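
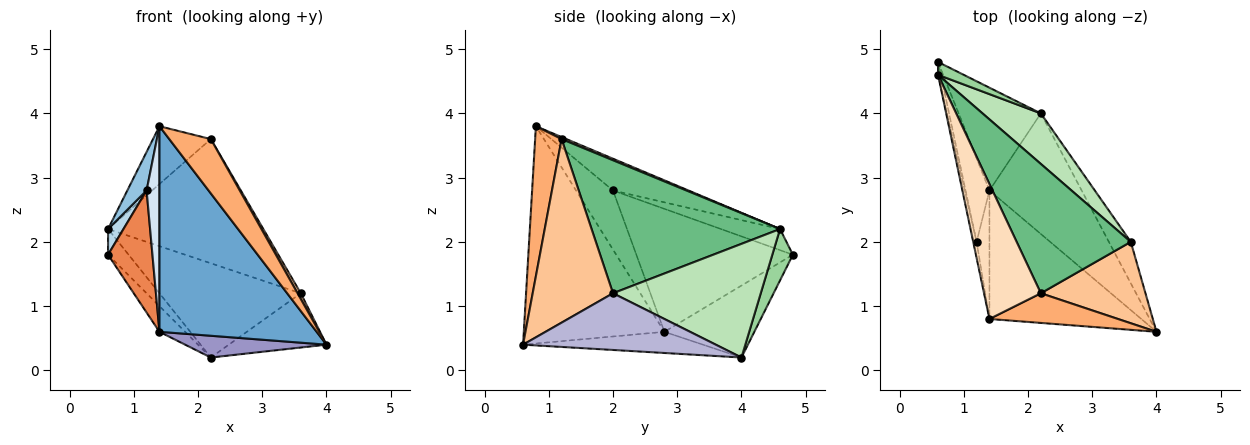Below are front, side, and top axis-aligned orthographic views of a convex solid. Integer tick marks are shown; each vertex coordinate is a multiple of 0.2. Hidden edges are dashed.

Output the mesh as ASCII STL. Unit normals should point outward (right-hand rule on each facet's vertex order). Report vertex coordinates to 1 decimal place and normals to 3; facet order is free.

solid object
 facet normal -0.604 -0.676 -0.422
  outer loop
   vertex 1.4 2.8 0.6
   vertex 4.0 0.6 0.4
   vertex 1.4 0.8 3.8
  endloop
 endfacet
 facet normal -0.964 -0.246 -0.103
  outer loop
   vertex 1.2 2.0 2.8
   vertex 1.4 0.8 3.8
   vertex 0.6 4.6 2.2
  endloop
 endfacet
 facet normal -0.960 -0.250 -0.125
  outer loop
   vertex 1.2 2.0 2.8
   vertex 0.6 4.6 2.2
   vertex 0.6 4.8 1.8
  endloop
 endfacet
 facet normal -0.925 -0.322 -0.201
  outer loop
   vertex 1.2 2.0 2.8
   vertex 1.4 2.8 0.6
   vertex 1.4 0.8 3.8
  endloop
 endfacet
 facet normal -0.946 -0.268 -0.183
  outer loop
   vertex 1.2 2.0 2.8
   vertex 0.6 4.8 1.8
   vertex 1.4 2.8 0.6
  endloop
 endfacet
 facet normal 0.488 -0.766 0.418
  outer loop
   vertex 2.2 1.2 3.6
   vertex 1.4 0.8 3.8
   vertex 4.0 0.6 0.4
  endloop
 endfacet
 facet normal 0.868 -0.035 0.495
  outer loop
   vertex 2.2 1.2 3.6
   vertex 4.0 0.6 0.4
   vertex 3.6 2.0 1.2
  endloop
 endfacet
 facet normal 0.033 0.394 0.919
  outer loop
   vertex 2.2 1.2 3.6
   vertex 0.6 4.6 2.2
   vertex 1.4 0.8 3.8
  endloop
 endfacet
 facet normal 0.644 0.530 0.552
  outer loop
   vertex 2.2 1.2 3.6
   vertex 3.6 2.0 1.2
   vertex 0.6 4.6 2.2
  endloop
 endfacet
 facet normal 0.667 0.667 0.333
  outer loop
   vertex 2.2 4.0 0.2
   vertex 0.6 4.8 1.8
   vertex 0.6 4.6 2.2
  endloop
 endfacet
 facet normal 0.678 0.648 0.348
  outer loop
   vertex 2.2 4.0 0.2
   vertex 0.6 4.6 2.2
   vertex 3.6 2.0 1.2
  endloop
 endfacet
 facet normal -0.647 0.185 -0.740
  outer loop
   vertex 2.2 4.0 0.2
   vertex 1.4 2.8 0.6
   vertex 0.6 4.8 1.8
  endloop
 endfacet
 facet normal -0.220 -0.173 -0.960
  outer loop
   vertex 2.2 4.0 0.2
   vertex 4.0 0.6 0.4
   vertex 1.4 2.8 0.6
  endloop
 endfacet
 facet normal 0.843 0.427 -0.326
  outer loop
   vertex 2.2 4.0 0.2
   vertex 3.6 2.0 1.2
   vertex 4.0 0.6 0.4
  endloop
 endfacet
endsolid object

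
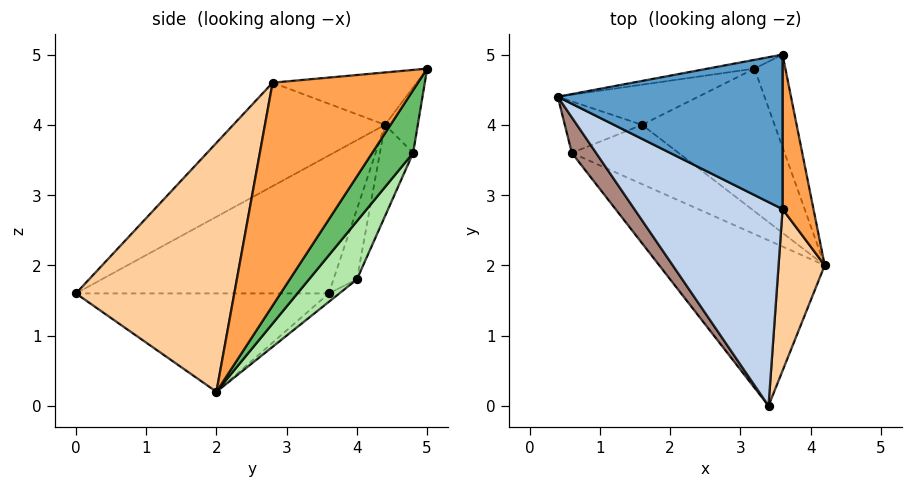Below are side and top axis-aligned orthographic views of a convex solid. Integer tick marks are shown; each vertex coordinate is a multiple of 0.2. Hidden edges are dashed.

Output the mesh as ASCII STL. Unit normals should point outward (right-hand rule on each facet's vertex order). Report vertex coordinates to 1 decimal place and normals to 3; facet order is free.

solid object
 facet normal -0.226 -0.088 0.970
  outer loop
   vertex 3.6 2.8 4.6
   vertex 3.6 5.0 4.8
   vertex 0.4 4.4 4.0
  endloop
 endfacet
 facet normal -0.439 -0.642 0.629
  outer loop
   vertex 3.6 2.8 4.6
   vertex 0.4 4.4 4.0
   vertex 3.4 0.0 1.6
  endloop
 endfacet
 facet normal 0.990 -0.012 0.137
  outer loop
   vertex 3.6 2.8 4.6
   vertex 4.2 2.0 0.2
   vertex 3.6 5.0 4.8
  endloop
 endfacet
 facet normal 0.950 -0.257 0.176
  outer loop
   vertex 3.6 2.8 4.6
   vertex 3.4 0.0 1.6
   vertex 4.2 2.0 0.2
  endloop
 endfacet
 facet normal 0.681 0.651 -0.336
  outer loop
   vertex 3.2 4.8 3.6
   vertex 3.6 5.0 4.8
   vertex 4.2 2.0 0.2
  endloop
 endfacet
 facet normal 0.251 0.782 -0.570
  outer loop
   vertex 3.2 4.8 3.6
   vertex 4.2 2.0 0.2
   vertex 1.6 4.0 1.8
  endloop
 endfacet
 facet normal -0.156 0.981 -0.112
  outer loop
   vertex 3.2 4.8 3.6
   vertex 0.4 4.4 4.0
   vertex 3.6 5.0 4.8
  endloop
 endfacet
 facet normal -0.174 0.948 -0.267
  outer loop
   vertex 3.2 4.8 3.6
   vertex 1.6 4.0 1.8
   vertex 0.4 4.4 4.0
  endloop
 endfacet
 facet normal -0.475 -0.369 -0.799
  outer loop
   vertex 0.6 3.6 1.6
   vertex 4.2 2.0 0.2
   vertex 3.4 0.0 1.6
  endloop
 endfacet
 facet normal -0.065 0.571 -0.819
  outer loop
   vertex 0.6 3.6 1.6
   vertex 1.6 4.0 1.8
   vertex 4.2 2.0 0.2
  endloop
 endfacet
 facet normal -0.782 -0.608 0.138
  outer loop
   vertex 0.6 3.6 1.6
   vertex 3.4 0.0 1.6
   vertex 0.4 4.4 4.0
  endloop
 endfacet
 facet normal -0.295 0.899 -0.324
  outer loop
   vertex 0.6 3.6 1.6
   vertex 0.4 4.4 4.0
   vertex 1.6 4.0 1.8
  endloop
 endfacet
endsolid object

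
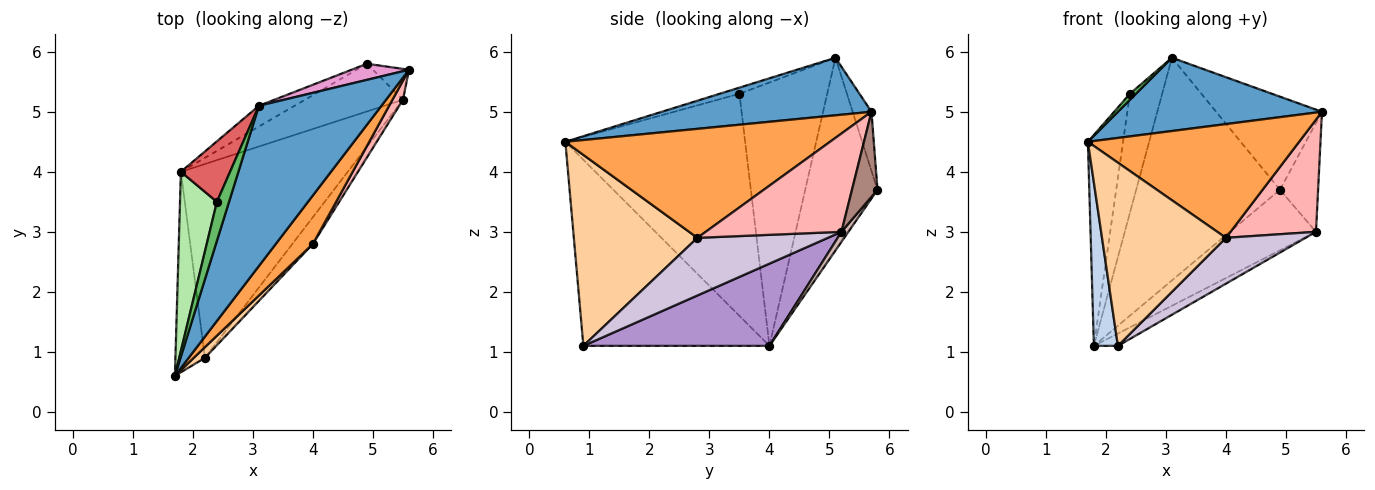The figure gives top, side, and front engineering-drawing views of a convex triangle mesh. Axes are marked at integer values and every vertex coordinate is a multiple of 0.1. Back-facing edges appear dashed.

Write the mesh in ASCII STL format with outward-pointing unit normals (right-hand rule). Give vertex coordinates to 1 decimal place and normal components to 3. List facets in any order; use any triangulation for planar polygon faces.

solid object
 facet normal 0.393 -0.382 0.836
  outer loop
   vertex 3.1 5.1 5.9
   vertex 1.7 0.6 4.5
   vertex 5.6 5.7 5.0
  endloop
 endfacet
 facet normal -0.980 -0.126 -0.155
  outer loop
   vertex 1.8 4.0 1.1
   vertex 2.2 0.9 1.1
   vertex 1.7 0.6 4.5
  endloop
 endfacet
 facet normal 0.755 -0.603 0.257
  outer loop
   vertex 4.0 2.8 2.9
   vertex 5.6 5.7 5.0
   vertex 1.7 0.6 4.5
  endloop
 endfacet
 facet normal 0.705 -0.708 0.041
  outer loop
   vertex 4.0 2.8 2.9
   vertex 1.7 0.6 4.5
   vertex 2.2 0.9 1.1
  endloop
 endfacet
 facet normal -0.447 -0.136 0.884
  outer loop
   vertex 2.4 3.5 5.3
   vertex 1.7 0.6 4.5
   vertex 3.1 5.1 5.9
  endloop
 endfacet
 facet normal -0.969 0.189 0.161
  outer loop
   vertex 2.4 3.5 5.3
   vertex 1.8 4.0 1.1
   vertex 1.7 0.6 4.5
  endloop
 endfacet
 facet normal -0.925 0.340 0.173
  outer loop
   vertex 2.4 3.5 5.3
   vertex 3.1 5.1 5.9
   vertex 1.8 4.0 1.1
  endloop
 endfacet
 facet normal 0.843 -0.531 0.090
  outer loop
   vertex 5.5 5.2 3.0
   vertex 5.6 5.7 5.0
   vertex 4.0 2.8 2.9
  endloop
 endfacet
 facet normal 0.441 0.057 -0.896
  outer loop
   vertex 5.5 5.2 3.0
   vertex 2.2 0.9 1.1
   vertex 1.8 4.0 1.1
  endloop
 endfacet
 facet normal 0.817 -0.498 -0.291
  outer loop
   vertex 5.5 5.2 3.0
   vertex 4.0 2.8 2.9
   vertex 2.2 0.9 1.1
  endloop
 endfacet
 facet normal 0.541 0.809 -0.229
  outer loop
   vertex 4.9 5.8 3.7
   vertex 5.6 5.7 5.0
   vertex 5.5 5.2 3.0
  endloop
 endfacet
 facet normal 0.063 0.784 -0.618
  outer loop
   vertex 4.9 5.8 3.7
   vertex 5.5 5.2 3.0
   vertex 1.8 4.0 1.1
  endloop
 endfacet
 facet normal -0.173 0.971 0.168
  outer loop
   vertex 4.9 5.8 3.7
   vertex 3.1 5.1 5.9
   vertex 5.6 5.7 5.0
  endloop
 endfacet
 facet normal -0.448 0.890 -0.083
  outer loop
   vertex 4.9 5.8 3.7
   vertex 1.8 4.0 1.1
   vertex 3.1 5.1 5.9
  endloop
 endfacet
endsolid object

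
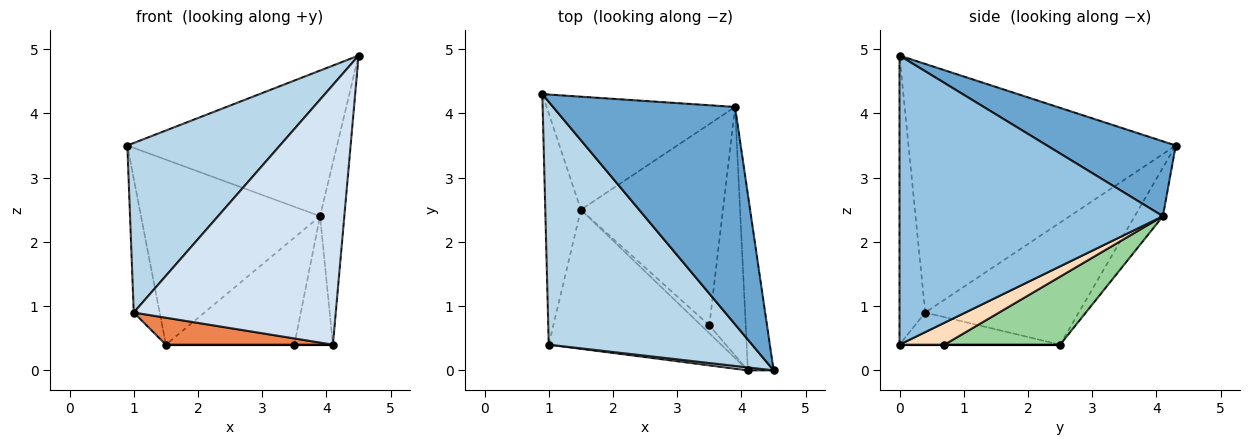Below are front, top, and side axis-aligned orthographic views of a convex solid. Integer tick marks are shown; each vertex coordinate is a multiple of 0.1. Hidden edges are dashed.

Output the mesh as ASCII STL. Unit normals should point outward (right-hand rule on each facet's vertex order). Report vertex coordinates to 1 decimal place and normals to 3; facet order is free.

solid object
 facet normal 0.323 0.527 0.786
  outer loop
   vertex 3.9 4.1 2.4
   vertex 0.9 4.3 3.5
   vertex 4.5 0.0 4.9
  endloop
 endfacet
 facet normal 0.992 0.091 -0.088
  outer loop
   vertex 3.9 4.1 2.4
   vertex 4.5 0.0 4.9
   vertex 4.1 0.0 0.4
  endloop
 endfacet
 facet normal -0.708 -0.404 0.579
  outer loop
   vertex 1.0 0.4 0.9
   vertex 4.5 0.0 4.9
   vertex 0.9 4.3 3.5
  endloop
 endfacet
 facet normal -0.126 -0.992 0.011
  outer loop
   vertex 1.0 0.4 0.9
   vertex 4.1 0.0 0.4
   vertex 4.5 0.0 4.9
  endloop
 endfacet
 facet normal -0.180 -0.187 -0.966
  outer loop
   vertex 1.5 2.5 0.4
   vertex 4.1 0.0 0.4
   vertex 1.0 0.4 0.9
  endloop
 endfacet
 facet normal -0.133 0.846 -0.517
  outer loop
   vertex 1.5 2.5 0.4
   vertex 0.9 4.3 3.5
   vertex 3.9 4.1 2.4
  endloop
 endfacet
 facet normal -0.948 0.160 -0.276
  outer loop
   vertex 1.5 2.5 0.4
   vertex 1.0 0.4 0.9
   vertex 0.9 4.3 3.5
  endloop
 endfacet
 facet normal 0.472 0.405 -0.783
  outer loop
   vertex 3.5 0.7 0.4
   vertex 3.9 4.1 2.4
   vertex 4.1 0.0 0.4
  endloop
 endfacet
 facet normal 0.000 0.000 -1.000
  outer loop
   vertex 3.5 0.7 0.4
   vertex 4.1 0.0 0.4
   vertex 1.5 2.5 0.4
  endloop
 endfacet
 facet normal 0.389 0.433 -0.813
  outer loop
   vertex 3.5 0.7 0.4
   vertex 1.5 2.5 0.4
   vertex 3.9 4.1 2.4
  endloop
 endfacet
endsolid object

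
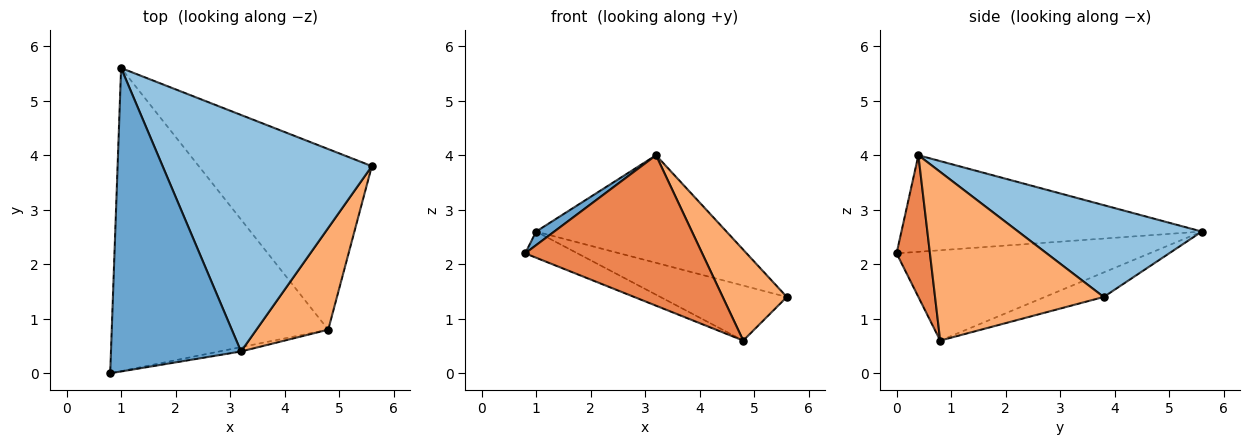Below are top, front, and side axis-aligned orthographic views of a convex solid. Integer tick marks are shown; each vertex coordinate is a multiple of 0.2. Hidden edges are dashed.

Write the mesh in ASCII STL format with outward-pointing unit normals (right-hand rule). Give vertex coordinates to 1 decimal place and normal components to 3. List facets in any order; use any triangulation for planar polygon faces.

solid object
 facet normal -0.596 -0.036 0.802
  outer loop
   vertex 3.2 0.4 4.0
   vertex 1.0 5.6 2.6
   vertex 0.8 0.0 2.2
  endloop
 endfacet
 facet normal 0.371 0.385 0.845
  outer loop
   vertex 3.2 0.4 4.0
   vertex 5.6 3.8 1.4
   vertex 1.0 5.6 2.6
  endloop
 endfacet
 facet normal -0.384 0.079 -0.920
  outer loop
   vertex 4.8 0.8 0.6
   vertex 0.8 0.0 2.2
   vertex 1.0 5.6 2.6
  endloop
 endfacet
 facet normal -0.134 0.289 -0.948
  outer loop
   vertex 4.8 0.8 0.6
   vertex 1.0 5.6 2.6
   vertex 5.6 3.8 1.4
  endloop
 endfacet
 facet normal 0.185 -0.982 -0.028
  outer loop
   vertex 4.8 0.8 0.6
   vertex 3.2 0.4 4.0
   vertex 0.8 0.0 2.2
  endloop
 endfacet
 facet normal 0.868 -0.330 0.370
  outer loop
   vertex 4.8 0.8 0.6
   vertex 5.6 3.8 1.4
   vertex 3.2 0.4 4.0
  endloop
 endfacet
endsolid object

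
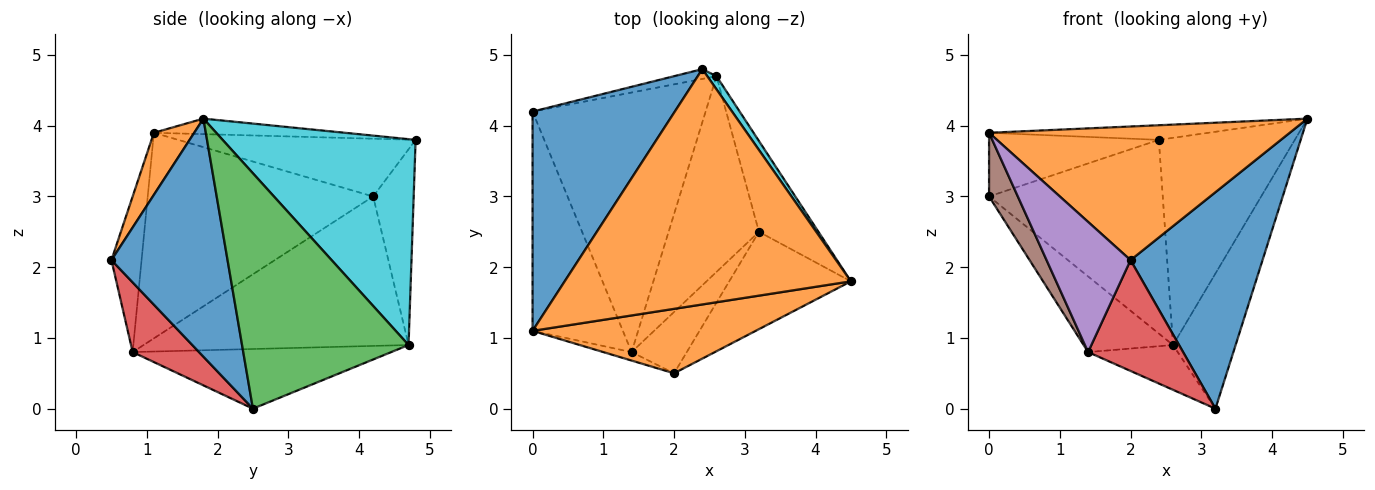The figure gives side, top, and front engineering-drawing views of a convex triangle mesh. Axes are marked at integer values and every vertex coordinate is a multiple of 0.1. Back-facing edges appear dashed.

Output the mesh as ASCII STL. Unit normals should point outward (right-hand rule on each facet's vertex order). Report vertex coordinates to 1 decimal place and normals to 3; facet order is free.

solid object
 facet normal 0.626 -0.711 -0.320
  outer loop
   vertex 3.2 2.5 0.0
   vertex 4.5 1.8 4.1
   vertex 2.0 0.5 2.1
  endloop
 endfacet
 facet normal 0.120 -0.894 0.431
  outer loop
   vertex 0.0 1.1 3.9
   vertex 2.0 0.5 2.1
   vertex 4.5 1.8 4.1
  endloop
 endfacet
 facet normal 0.911 0.343 -0.230
  outer loop
   vertex 2.6 4.7 0.9
   vertex 4.5 1.8 4.1
   vertex 3.2 2.5 0.0
  endloop
 endfacet
 facet normal 0.522 -0.747 -0.413
  outer loop
   vertex 1.4 0.8 0.8
   vertex 3.2 2.5 0.0
   vertex 2.0 0.5 2.1
  endloop
 endfacet
 facet normal -0.337 -0.940 -0.061
  outer loop
   vertex 1.4 0.8 0.8
   vertex 2.0 0.5 2.1
   vertex 0.0 1.1 3.9
  endloop
 endfacet
 facet normal -0.909 -0.116 -0.399
  outer loop
   vertex 1.4 0.8 0.8
   vertex 0.0 1.1 3.9
   vertex 0.0 4.2 3.0
  endloop
 endfacet
 facet normal -0.638 0.215 -0.739
  outer loop
   vertex 1.4 0.8 0.8
   vertex 0.0 4.2 3.0
   vertex 2.6 4.7 0.9
  endloop
 endfacet
 facet normal -0.541 0.188 -0.820
  outer loop
   vertex 1.4 0.8 0.8
   vertex 2.6 4.7 0.9
   vertex 3.2 2.5 0.0
  endloop
 endfacet
 facet normal -0.227 0.973 -0.049
  outer loop
   vertex 2.4 4.8 3.8
   vertex 2.6 4.7 0.9
   vertex 0.0 4.2 3.0
  endloop
 endfacet
 facet normal 0.817 0.576 0.036
  outer loop
   vertex 2.4 4.8 3.8
   vertex 4.5 1.8 4.1
   vertex 2.6 4.7 0.9
  endloop
 endfacet
 facet normal -0.363 0.260 0.895
  outer loop
   vertex 2.4 4.8 3.8
   vertex 0.0 4.2 3.0
   vertex 0.0 1.1 3.9
  endloop
 endfacet
 facet normal -0.054 0.062 0.997
  outer loop
   vertex 2.4 4.8 3.8
   vertex 0.0 1.1 3.9
   vertex 4.5 1.8 4.1
  endloop
 endfacet
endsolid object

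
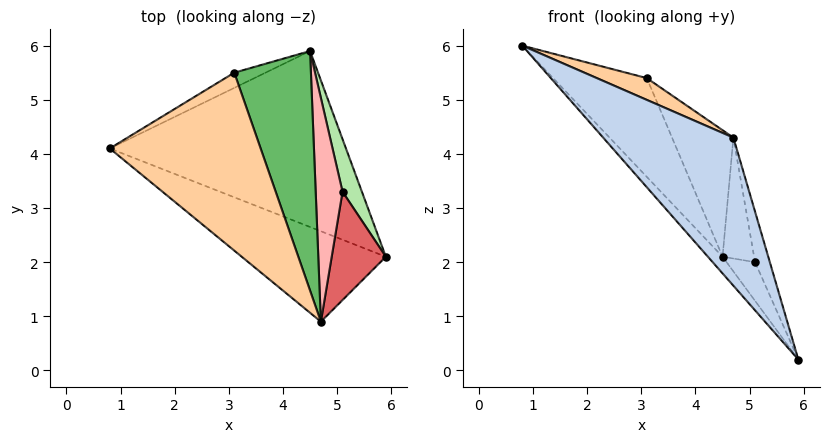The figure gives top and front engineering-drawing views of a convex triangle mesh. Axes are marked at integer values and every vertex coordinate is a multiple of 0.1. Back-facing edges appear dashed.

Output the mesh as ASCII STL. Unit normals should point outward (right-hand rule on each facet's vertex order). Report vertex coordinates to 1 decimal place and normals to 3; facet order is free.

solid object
 facet normal -0.738 0.064 -0.671
  outer loop
   vertex 4.5 5.9 2.1
   vertex 5.9 2.1 0.2
   vertex 0.8 4.1 6.0
  endloop
 endfacet
 facet normal -0.680 -0.626 -0.382
  outer loop
   vertex 4.7 0.9 4.3
   vertex 0.8 4.1 6.0
   vertex 5.9 2.1 0.2
  endloop
 endfacet
 facet normal -0.540 0.832 -0.128
  outer loop
   vertex 3.1 5.5 5.4
   vertex 4.5 5.9 2.1
   vertex 0.8 4.1 6.0
  endloop
 endfacet
 facet normal 0.316 -0.115 0.942
  outer loop
   vertex 3.1 5.5 5.4
   vertex 0.8 4.1 6.0
   vertex 4.7 0.9 4.3
  endloop
 endfacet
 facet normal 0.890 0.213 0.403
  outer loop
   vertex 3.1 5.5 5.4
   vertex 4.7 0.9 4.3
   vertex 4.5 5.9 2.1
  endloop
 endfacet
 facet normal 0.938 0.206 0.280
  outer loop
   vertex 5.1 3.3 2.0
   vertex 5.9 2.1 0.2
   vertex 4.5 5.9 2.1
  endloop
 endfacet
 facet normal 0.937 0.148 0.317
  outer loop
   vertex 5.1 3.3 2.0
   vertex 4.7 0.9 4.3
   vertex 5.9 2.1 0.2
  endloop
 endfacet
 facet normal 0.911 0.196 0.363
  outer loop
   vertex 5.1 3.3 2.0
   vertex 4.5 5.9 2.1
   vertex 4.7 0.9 4.3
  endloop
 endfacet
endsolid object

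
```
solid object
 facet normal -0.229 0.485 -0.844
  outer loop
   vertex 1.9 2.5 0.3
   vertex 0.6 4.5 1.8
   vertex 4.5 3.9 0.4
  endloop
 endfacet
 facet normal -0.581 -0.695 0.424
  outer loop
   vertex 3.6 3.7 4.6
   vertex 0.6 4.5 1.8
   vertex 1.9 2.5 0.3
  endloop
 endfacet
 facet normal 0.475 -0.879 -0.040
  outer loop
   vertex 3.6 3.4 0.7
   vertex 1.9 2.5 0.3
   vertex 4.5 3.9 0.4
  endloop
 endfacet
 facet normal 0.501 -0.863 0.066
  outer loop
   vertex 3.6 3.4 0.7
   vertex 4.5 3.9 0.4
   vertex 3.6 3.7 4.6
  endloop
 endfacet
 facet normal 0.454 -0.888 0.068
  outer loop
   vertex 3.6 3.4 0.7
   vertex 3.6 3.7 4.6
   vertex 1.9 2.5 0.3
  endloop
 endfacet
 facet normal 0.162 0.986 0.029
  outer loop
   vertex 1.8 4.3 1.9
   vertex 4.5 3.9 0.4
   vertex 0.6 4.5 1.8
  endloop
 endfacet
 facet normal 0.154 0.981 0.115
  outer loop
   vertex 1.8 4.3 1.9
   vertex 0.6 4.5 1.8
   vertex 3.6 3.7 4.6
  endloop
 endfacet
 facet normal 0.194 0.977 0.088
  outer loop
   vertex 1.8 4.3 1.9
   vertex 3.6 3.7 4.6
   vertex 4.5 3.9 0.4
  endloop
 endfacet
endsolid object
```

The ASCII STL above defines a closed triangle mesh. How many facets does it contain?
8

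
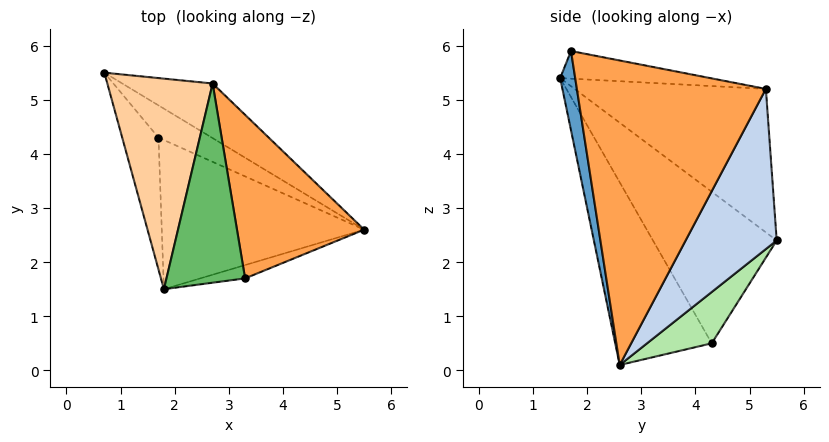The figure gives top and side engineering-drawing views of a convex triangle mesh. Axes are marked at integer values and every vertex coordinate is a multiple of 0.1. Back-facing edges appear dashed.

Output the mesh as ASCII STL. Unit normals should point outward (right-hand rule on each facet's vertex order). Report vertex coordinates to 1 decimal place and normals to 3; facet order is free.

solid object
 facet normal 0.161 -0.983 -0.091
  outer loop
   vertex 3.3 1.7 5.9
   vertex 1.8 1.5 5.4
   vertex 5.5 2.6 0.1
  endloop
 endfacet
 facet normal 0.417 0.878 -0.235
  outer loop
   vertex 2.7 5.3 5.2
   vertex 5.5 2.6 0.1
   vertex 0.7 5.5 2.4
  endloop
 endfacet
 facet normal 0.899 0.223 0.376
  outer loop
   vertex 2.7 5.3 5.2
   vertex 3.3 1.7 5.9
   vertex 5.5 2.6 0.1
  endloop
 endfacet
 facet normal -0.787 0.217 0.578
  outer loop
   vertex 2.7 5.3 5.2
   vertex 0.7 5.5 2.4
   vertex 1.8 1.5 5.4
  endloop
 endfacet
 facet normal -0.329 0.127 0.936
  outer loop
   vertex 2.7 5.3 5.2
   vertex 1.8 1.5 5.4
   vertex 3.3 1.7 5.9
  endloop
 endfacet
 facet normal 0.349 0.864 -0.362
  outer loop
   vertex 1.7 4.3 0.5
   vertex 0.7 5.5 2.4
   vertex 5.5 2.6 0.1
  endloop
 endfacet
 facet normal -0.890 -0.404 -0.213
  outer loop
   vertex 1.7 4.3 0.5
   vertex 1.8 1.5 5.4
   vertex 0.7 5.5 2.4
  endloop
 endfacet
 facet normal -0.404 -0.798 -0.448
  outer loop
   vertex 1.7 4.3 0.5
   vertex 5.5 2.6 0.1
   vertex 1.8 1.5 5.4
  endloop
 endfacet
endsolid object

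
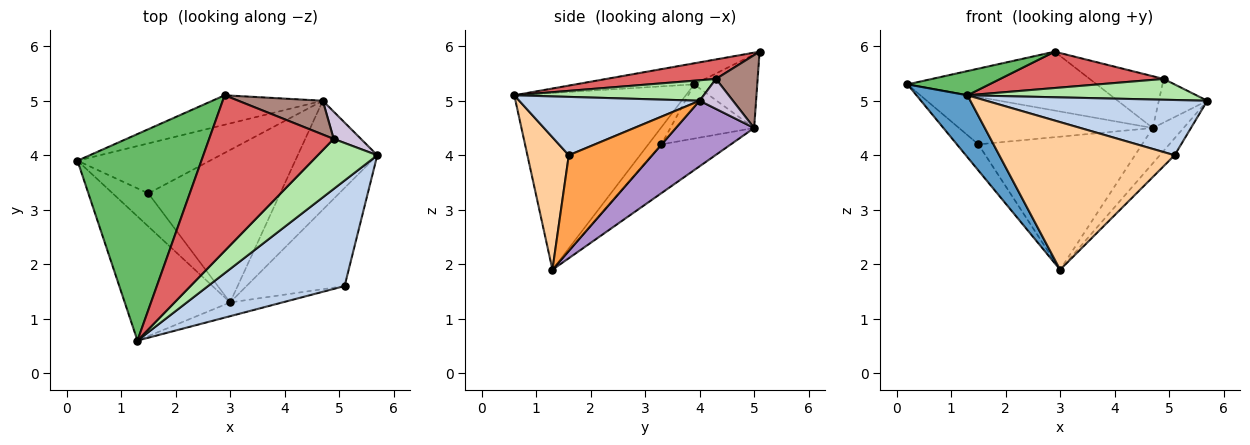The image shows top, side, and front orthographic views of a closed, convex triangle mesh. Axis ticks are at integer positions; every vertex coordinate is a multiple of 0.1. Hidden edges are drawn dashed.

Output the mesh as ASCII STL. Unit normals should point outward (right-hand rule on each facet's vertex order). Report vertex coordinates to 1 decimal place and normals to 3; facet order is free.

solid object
 facet normal -0.832 -0.247 -0.496
  outer loop
   vertex 3.0 1.3 1.9
   vertex 1.3 0.6 5.1
   vertex 0.2 3.9 5.3
  endloop
 endfacet
 facet normal 0.354 -0.434 0.829
  outer loop
   vertex 5.1 1.6 4.0
   vertex 5.7 4.0 5.0
   vertex 1.3 0.6 5.1
  endloop
 endfacet
 facet normal 0.693 0.123 -0.710
  outer loop
   vertex 5.1 1.6 4.0
   vertex 3.0 1.3 1.9
   vertex 5.7 4.0 5.0
  endloop
 endfacet
 facet normal 0.229 -0.969 -0.090
  outer loop
   vertex 5.1 1.6 4.0
   vertex 1.3 0.6 5.1
   vertex 3.0 1.3 1.9
  endloop
 endfacet
 facet normal -0.167 -0.115 0.979
  outer loop
   vertex 2.9 5.1 5.9
   vertex 0.2 3.9 5.3
   vertex 1.3 0.6 5.1
  endloop
 endfacet
 facet normal 0.303 -0.366 0.880
  outer loop
   vertex 4.9 4.3 5.4
   vertex 1.3 0.6 5.1
   vertex 5.7 4.0 5.0
  endloop
 endfacet
 facet normal 0.151 -0.225 0.963
  outer loop
   vertex 4.9 4.3 5.4
   vertex 2.9 5.1 5.9
   vertex 1.3 0.6 5.1
  endloop
 endfacet
 facet normal -0.354 0.579 -0.734
  outer loop
   vertex 1.5 3.3 4.2
   vertex 3.0 1.3 1.9
   vertex 0.2 3.9 5.3
  endloop
 endfacet
 facet normal 0.617 0.243 -0.749
  outer loop
   vertex 4.7 5.0 4.5
   vertex 5.7 4.0 5.0
   vertex 3.0 1.3 1.9
  endloop
 endfacet
 facet normal 0.504 0.733 0.458
  outer loop
   vertex 4.7 5.0 4.5
   vertex 4.9 4.3 5.4
   vertex 5.7 4.0 5.0
  endloop
 endfacet
 facet normal 0.427 0.757 0.494
  outer loop
   vertex 4.7 5.0 4.5
   vertex 2.9 5.1 5.9
   vertex 4.9 4.3 5.4
  endloop
 endfacet
 facet normal -0.268 0.633 -0.726
  outer loop
   vertex 4.7 5.0 4.5
   vertex 3.0 1.3 1.9
   vertex 1.5 3.3 4.2
  endloop
 endfacet
 facet normal -0.286 0.857 -0.429
  outer loop
   vertex 4.7 5.0 4.5
   vertex 0.2 3.9 5.3
   vertex 2.9 5.1 5.9
  endloop
 endfacet
 facet normal -0.285 0.659 -0.696
  outer loop
   vertex 4.7 5.0 4.5
   vertex 1.5 3.3 4.2
   vertex 0.2 3.9 5.3
  endloop
 endfacet
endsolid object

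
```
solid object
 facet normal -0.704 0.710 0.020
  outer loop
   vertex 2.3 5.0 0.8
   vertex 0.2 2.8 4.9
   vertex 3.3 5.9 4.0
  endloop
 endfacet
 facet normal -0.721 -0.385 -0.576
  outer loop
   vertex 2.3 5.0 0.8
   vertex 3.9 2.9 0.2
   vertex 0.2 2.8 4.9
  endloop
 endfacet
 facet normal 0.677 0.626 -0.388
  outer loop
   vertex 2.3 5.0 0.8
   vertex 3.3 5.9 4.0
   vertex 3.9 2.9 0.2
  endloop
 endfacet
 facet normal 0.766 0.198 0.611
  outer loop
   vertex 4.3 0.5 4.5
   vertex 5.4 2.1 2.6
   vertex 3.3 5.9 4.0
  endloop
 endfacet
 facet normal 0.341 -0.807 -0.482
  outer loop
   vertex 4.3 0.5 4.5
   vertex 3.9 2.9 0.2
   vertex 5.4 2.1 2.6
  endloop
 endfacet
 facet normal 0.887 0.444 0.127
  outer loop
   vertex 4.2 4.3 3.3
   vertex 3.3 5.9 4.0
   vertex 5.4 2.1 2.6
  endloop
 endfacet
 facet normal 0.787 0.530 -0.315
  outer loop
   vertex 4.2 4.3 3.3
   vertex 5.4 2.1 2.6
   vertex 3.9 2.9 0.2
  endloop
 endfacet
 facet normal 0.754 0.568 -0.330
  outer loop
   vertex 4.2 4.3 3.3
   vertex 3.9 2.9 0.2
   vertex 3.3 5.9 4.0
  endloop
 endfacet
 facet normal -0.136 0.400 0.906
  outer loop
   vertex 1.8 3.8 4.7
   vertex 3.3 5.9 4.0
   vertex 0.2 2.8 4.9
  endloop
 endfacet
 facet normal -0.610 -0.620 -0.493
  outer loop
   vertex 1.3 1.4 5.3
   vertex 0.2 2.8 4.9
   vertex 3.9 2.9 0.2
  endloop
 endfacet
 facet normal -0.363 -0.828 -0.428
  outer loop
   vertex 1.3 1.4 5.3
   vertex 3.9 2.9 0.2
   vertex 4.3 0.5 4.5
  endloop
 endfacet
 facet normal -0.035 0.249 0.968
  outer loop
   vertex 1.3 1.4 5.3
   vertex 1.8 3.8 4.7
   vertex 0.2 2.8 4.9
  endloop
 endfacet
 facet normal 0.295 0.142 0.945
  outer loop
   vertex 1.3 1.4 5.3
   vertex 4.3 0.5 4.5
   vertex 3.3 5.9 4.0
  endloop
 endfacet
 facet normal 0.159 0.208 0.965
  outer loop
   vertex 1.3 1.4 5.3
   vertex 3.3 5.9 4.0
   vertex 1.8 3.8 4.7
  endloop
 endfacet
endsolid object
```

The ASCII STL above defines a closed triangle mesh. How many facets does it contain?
14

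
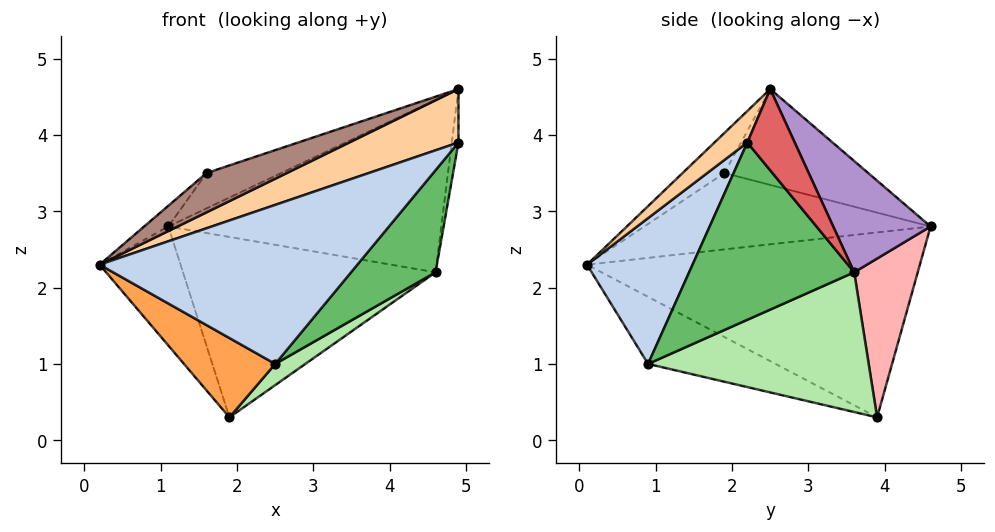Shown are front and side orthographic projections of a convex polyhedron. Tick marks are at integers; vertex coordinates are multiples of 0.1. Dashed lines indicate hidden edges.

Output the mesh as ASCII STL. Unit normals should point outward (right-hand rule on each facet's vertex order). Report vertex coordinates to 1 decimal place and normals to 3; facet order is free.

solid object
 facet normal -0.909 0.221 -0.353
  outer loop
   vertex 1.9 3.9 0.3
   vertex 0.2 0.1 2.3
   vertex 1.1 4.6 2.8
  endloop
 endfacet
 facet normal 0.377 -0.921 0.101
  outer loop
   vertex 2.5 0.9 1.0
   vertex 4.9 2.2 3.9
   vertex 0.2 0.1 2.3
  endloop
 endfacet
 facet normal -0.395 -0.283 -0.874
  outer loop
   vertex 2.5 0.9 1.0
   vertex 0.2 0.1 2.3
   vertex 1.9 3.9 0.3
  endloop
 endfacet
 facet normal 0.267 -0.886 0.380
  outer loop
   vertex 4.9 2.5 4.6
   vertex 0.2 0.1 2.3
   vertex 4.9 2.2 3.9
  endloop
 endfacet
 facet normal 0.786 -0.402 -0.470
  outer loop
   vertex 4.6 3.6 2.2
   vertex 4.9 2.2 3.9
   vertex 2.5 0.9 1.0
  endloop
 endfacet
 facet normal 0.568 -0.078 -0.819
  outer loop
   vertex 4.6 3.6 2.2
   vertex 2.5 0.9 1.0
   vertex 1.9 3.9 0.3
  endloop
 endfacet
 facet normal 0.988 0.139 -0.060
  outer loop
   vertex 4.6 3.6 2.2
   vertex 4.9 2.5 4.6
   vertex 4.9 2.2 3.9
  endloop
 endfacet
 facet normal 0.239 0.952 -0.190
  outer loop
   vertex 4.6 3.6 2.2
   vertex 1.9 3.9 0.3
   vertex 1.1 4.6 2.8
  endloop
 endfacet
 facet normal 0.313 0.878 0.363
  outer loop
   vertex 4.6 3.6 2.2
   vertex 1.1 4.6 2.8
   vertex 4.9 2.5 4.6
  endloop
 endfacet
 facet normal -0.692 0.058 0.720
  outer loop
   vertex 1.6 1.9 3.5
   vertex 1.1 4.6 2.8
   vertex 0.2 0.1 2.3
  endloop
 endfacet
 facet normal -0.218 -0.418 0.882
  outer loop
   vertex 1.6 1.9 3.5
   vertex 0.2 0.1 2.3
   vertex 4.9 2.5 4.6
  endloop
 endfacet
 facet normal -0.340 0.177 0.924
  outer loop
   vertex 1.6 1.9 3.5
   vertex 4.9 2.5 4.6
   vertex 1.1 4.6 2.8
  endloop
 endfacet
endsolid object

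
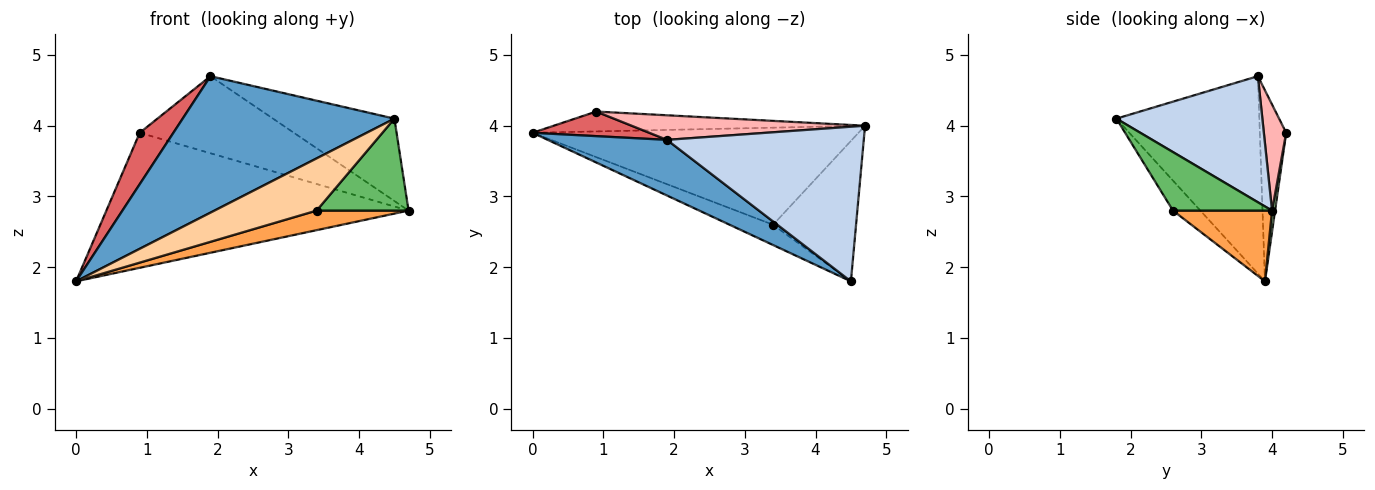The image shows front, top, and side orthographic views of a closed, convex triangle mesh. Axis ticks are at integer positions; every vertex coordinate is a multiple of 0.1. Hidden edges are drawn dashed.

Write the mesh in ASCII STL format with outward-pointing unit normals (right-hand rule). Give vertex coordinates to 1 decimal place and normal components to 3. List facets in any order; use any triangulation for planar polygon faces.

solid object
 facet normal -0.530 -0.785 0.320
  outer loop
   vertex 1.9 3.8 4.7
   vertex 0.0 3.9 1.8
   vertex 4.5 1.8 4.1
  endloop
 endfacet
 facet normal 0.492 0.409 0.768
  outer loop
   vertex 1.9 3.8 4.7
   vertex 4.5 1.8 4.1
   vertex 4.7 4.0 2.8
  endloop
 endfacet
 facet normal 0.208 -0.193 -0.959
  outer loop
   vertex 3.4 2.6 2.8
   vertex 0.0 3.9 1.8
   vertex 4.7 4.0 2.8
  endloop
 endfacet
 facet normal -0.242 -0.904 -0.351
  outer loop
   vertex 3.4 2.6 2.8
   vertex 4.5 1.8 4.1
   vertex 0.0 3.9 1.8
  endloop
 endfacet
 facet normal 0.508 -0.472 -0.720
  outer loop
   vertex 3.4 2.6 2.8
   vertex 4.7 4.0 2.8
   vertex 4.5 1.8 4.1
  endloop
 endfacet
 facet normal 0.010 0.989 -0.146
  outer loop
   vertex 0.9 4.2 3.9
   vertex 4.7 4.0 2.8
   vertex 0.0 3.9 1.8
  endloop
 endfacet
 facet normal -0.577 -0.737 0.352
  outer loop
   vertex 0.9 4.2 3.9
   vertex 0.0 3.9 1.8
   vertex 1.9 3.8 4.7
  endloop
 endfacet
 facet normal 0.137 0.944 0.301
  outer loop
   vertex 0.9 4.2 3.9
   vertex 1.9 3.8 4.7
   vertex 4.7 4.0 2.8
  endloop
 endfacet
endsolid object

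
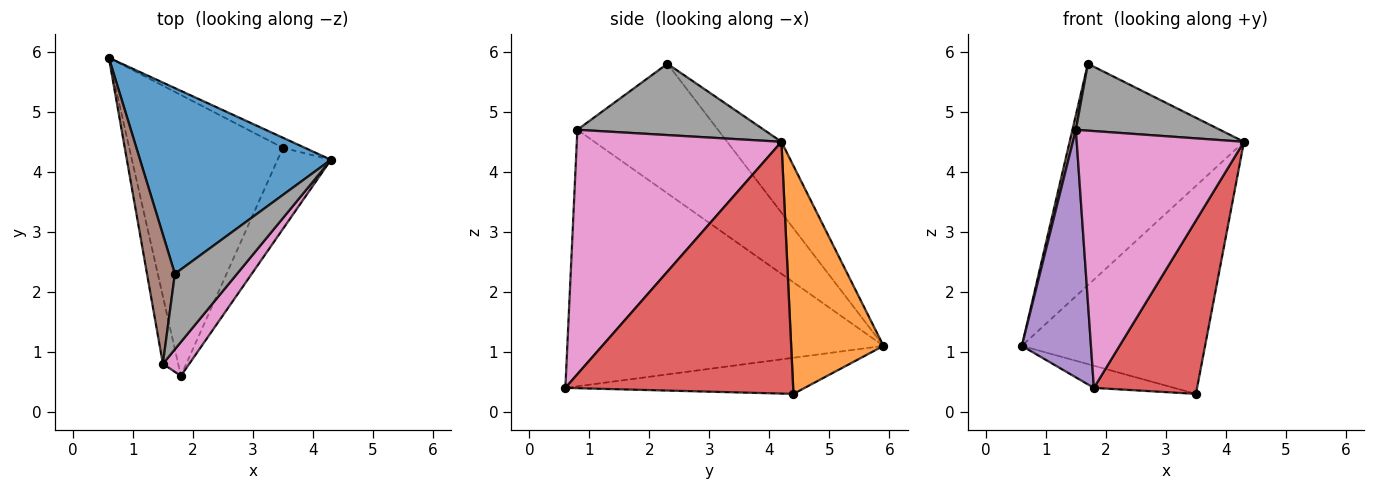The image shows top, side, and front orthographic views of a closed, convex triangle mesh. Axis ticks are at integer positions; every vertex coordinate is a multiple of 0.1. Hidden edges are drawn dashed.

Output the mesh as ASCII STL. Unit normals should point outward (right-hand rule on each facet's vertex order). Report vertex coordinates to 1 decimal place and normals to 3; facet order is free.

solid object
 facet normal -0.232 0.745 0.625
  outer loop
   vertex 1.7 2.3 5.8
   vertex 4.3 4.2 4.5
   vertex 0.6 5.9 1.1
  endloop
 endfacet
 facet normal 0.450 0.892 -0.043
  outer loop
   vertex 3.5 4.4 0.3
   vertex 0.6 5.9 1.1
   vertex 4.3 4.2 4.5
  endloop
 endfacet
 facet normal -0.228 0.077 -0.971
  outer loop
   vertex 3.5 4.4 0.3
   vertex 1.8 0.6 0.4
   vertex 0.6 5.9 1.1
  endloop
 endfacet
 facet normal 0.894 -0.405 -0.190
  outer loop
   vertex 3.5 4.4 0.3
   vertex 4.3 4.2 4.5
   vertex 1.8 0.6 0.4
  endloop
 endfacet
 facet normal -0.975 -0.213 -0.058
  outer loop
   vertex 1.5 0.8 4.7
   vertex 0.6 5.9 1.1
   vertex 1.8 0.6 0.4
  endloop
 endfacet
 facet normal -0.977 -0.024 0.210
  outer loop
   vertex 1.5 0.8 4.7
   vertex 1.7 2.3 5.8
   vertex 0.6 5.9 1.1
  endloop
 endfacet
 facet normal 0.772 -0.631 0.083
  outer loop
   vertex 1.5 0.8 4.7
   vertex 1.8 0.6 0.4
   vertex 4.3 4.2 4.5
  endloop
 endfacet
 facet normal 0.652 -0.503 0.568
  outer loop
   vertex 1.5 0.8 4.7
   vertex 4.3 4.2 4.5
   vertex 1.7 2.3 5.8
  endloop
 endfacet
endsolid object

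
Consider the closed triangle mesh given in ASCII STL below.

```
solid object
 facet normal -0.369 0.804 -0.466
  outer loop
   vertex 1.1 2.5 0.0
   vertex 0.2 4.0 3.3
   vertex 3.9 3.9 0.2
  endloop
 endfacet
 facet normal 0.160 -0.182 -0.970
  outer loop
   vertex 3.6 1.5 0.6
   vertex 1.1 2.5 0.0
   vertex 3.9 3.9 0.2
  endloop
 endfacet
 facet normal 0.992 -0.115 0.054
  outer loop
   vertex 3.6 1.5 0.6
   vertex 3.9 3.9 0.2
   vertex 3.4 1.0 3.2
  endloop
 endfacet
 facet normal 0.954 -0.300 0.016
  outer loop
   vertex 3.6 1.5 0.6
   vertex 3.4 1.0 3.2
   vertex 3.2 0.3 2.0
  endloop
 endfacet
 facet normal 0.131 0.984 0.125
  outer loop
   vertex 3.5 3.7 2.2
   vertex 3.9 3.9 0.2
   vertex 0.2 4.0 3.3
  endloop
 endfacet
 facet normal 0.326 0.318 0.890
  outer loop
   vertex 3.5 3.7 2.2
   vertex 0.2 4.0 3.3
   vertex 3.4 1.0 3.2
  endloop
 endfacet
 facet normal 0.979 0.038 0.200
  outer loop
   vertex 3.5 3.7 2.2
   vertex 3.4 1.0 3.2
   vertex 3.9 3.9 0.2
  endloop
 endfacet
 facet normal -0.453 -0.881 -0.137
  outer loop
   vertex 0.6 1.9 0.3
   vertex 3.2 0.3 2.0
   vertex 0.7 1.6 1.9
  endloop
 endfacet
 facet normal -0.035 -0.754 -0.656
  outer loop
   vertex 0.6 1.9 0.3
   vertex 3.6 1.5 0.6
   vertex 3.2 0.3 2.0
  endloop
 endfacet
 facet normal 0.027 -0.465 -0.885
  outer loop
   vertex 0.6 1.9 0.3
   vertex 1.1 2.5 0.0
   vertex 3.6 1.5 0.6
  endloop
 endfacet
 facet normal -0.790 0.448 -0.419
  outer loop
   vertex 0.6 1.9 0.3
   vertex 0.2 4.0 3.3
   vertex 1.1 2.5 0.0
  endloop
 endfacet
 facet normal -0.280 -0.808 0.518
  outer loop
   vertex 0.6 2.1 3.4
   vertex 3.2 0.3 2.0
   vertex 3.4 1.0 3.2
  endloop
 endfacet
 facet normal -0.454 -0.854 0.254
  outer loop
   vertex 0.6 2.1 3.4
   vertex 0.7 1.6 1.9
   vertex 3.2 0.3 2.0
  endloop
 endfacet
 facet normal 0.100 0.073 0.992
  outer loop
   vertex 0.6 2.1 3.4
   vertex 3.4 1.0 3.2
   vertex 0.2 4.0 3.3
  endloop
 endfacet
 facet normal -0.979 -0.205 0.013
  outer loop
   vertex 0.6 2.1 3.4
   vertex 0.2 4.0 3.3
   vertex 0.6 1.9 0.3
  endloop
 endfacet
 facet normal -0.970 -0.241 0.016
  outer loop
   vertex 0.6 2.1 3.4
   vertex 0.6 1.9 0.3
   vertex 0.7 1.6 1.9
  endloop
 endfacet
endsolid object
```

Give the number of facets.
16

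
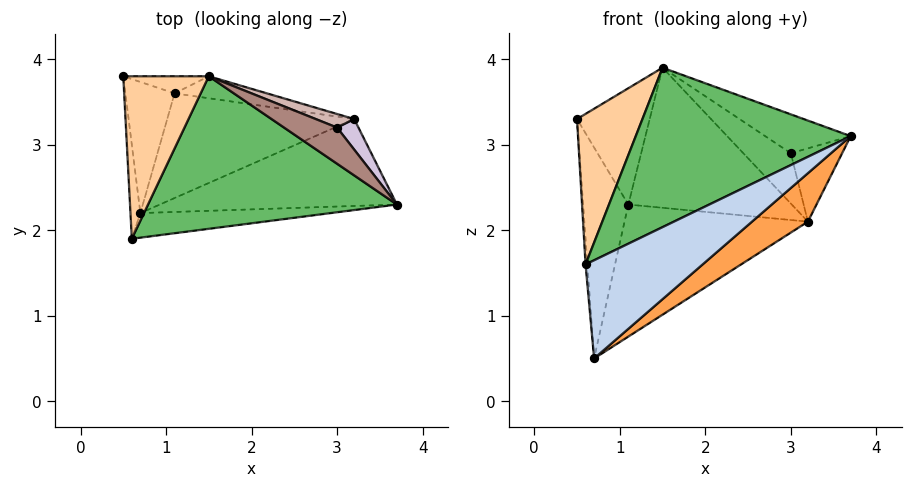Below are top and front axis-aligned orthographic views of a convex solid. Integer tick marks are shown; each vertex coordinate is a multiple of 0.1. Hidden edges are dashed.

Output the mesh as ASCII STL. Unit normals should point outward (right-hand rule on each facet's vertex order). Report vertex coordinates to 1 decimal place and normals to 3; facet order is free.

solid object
 facet normal -0.996 0.023 -0.084
  outer loop
   vertex 0.7 2.2 0.5
   vertex 0.6 1.9 1.6
   vertex 0.5 3.8 3.3
  endloop
 endfacet
 facet normal 0.236 -0.943 -0.236
  outer loop
   vertex 0.7 2.2 0.5
   vertex 3.7 2.3 3.1
   vertex 0.6 1.9 1.6
  endloop
 endfacet
 facet normal 0.612 -0.385 -0.691
  outer loop
   vertex 3.2 3.3 2.1
   vertex 3.7 2.3 3.1
   vertex 0.7 2.2 0.5
  endloop
 endfacet
 facet normal -0.403 -0.622 0.671
  outer loop
   vertex 1.5 3.8 3.9
   vertex 0.5 3.8 3.3
   vertex 0.6 1.9 1.6
  endloop
 endfacet
 facet normal -0.235 -0.702 0.672
  outer loop
   vertex 1.5 3.8 3.9
   vertex 0.6 1.9 1.6
   vertex 3.7 2.3 3.1
  endloop
 endfacet
 facet normal -0.512 0.729 -0.453
  outer loop
   vertex 1.1 3.6 2.3
   vertex 0.7 2.2 0.5
   vertex 0.5 3.8 3.3
  endloop
 endfacet
 facet normal 0.053 0.783 -0.620
  outer loop
   vertex 1.1 3.6 2.3
   vertex 3.2 3.3 2.1
   vertex 0.7 2.2 0.5
  endloop
 endfacet
 facet normal 0.087 0.986 -0.145
  outer loop
   vertex 1.1 3.6 2.3
   vertex 0.5 3.8 3.3
   vertex 1.5 3.8 3.9
  endloop
 endfacet
 facet normal 0.125 0.980 -0.154
  outer loop
   vertex 1.1 3.6 2.3
   vertex 1.5 3.8 3.9
   vertex 3.2 3.3 2.1
  endloop
 endfacet
 facet normal 0.733 0.628 0.262
  outer loop
   vertex 3.0 3.2 2.9
   vertex 3.7 2.3 3.1
   vertex 3.2 3.3 2.1
  endloop
 endfacet
 facet normal 0.598 0.587 0.546
  outer loop
   vertex 3.0 3.2 2.9
   vertex 1.5 3.8 3.9
   vertex 3.7 2.3 3.1
  endloop
 endfacet
 facet normal 0.489 0.842 0.227
  outer loop
   vertex 3.0 3.2 2.9
   vertex 3.2 3.3 2.1
   vertex 1.5 3.8 3.9
  endloop
 endfacet
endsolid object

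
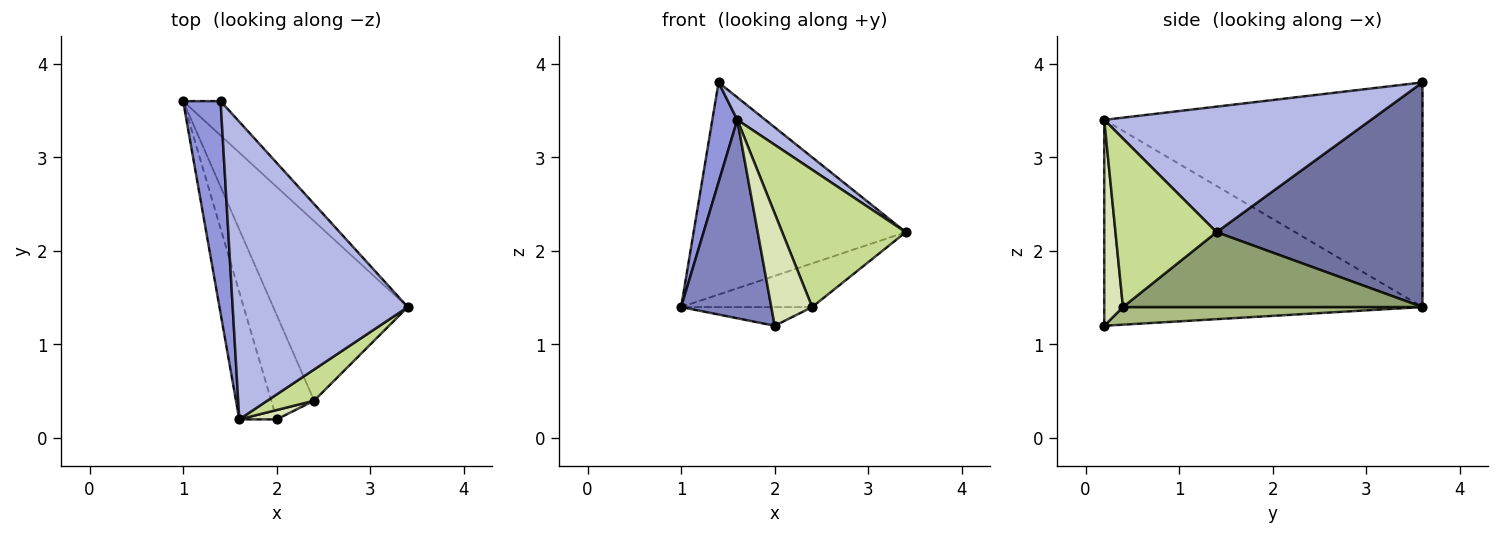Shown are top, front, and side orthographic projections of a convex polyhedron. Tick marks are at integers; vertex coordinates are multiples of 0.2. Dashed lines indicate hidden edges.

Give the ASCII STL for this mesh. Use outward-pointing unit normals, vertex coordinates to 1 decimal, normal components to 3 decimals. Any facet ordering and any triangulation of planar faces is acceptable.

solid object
 facet normal 0.692 0.713 -0.115
  outer loop
   vertex 1.4 3.6 3.8
   vertex 3.4 1.4 2.2
   vertex 1.0 3.6 1.4
  endloop
 endfacet
 facet normal -0.948 -0.269 -0.172
  outer loop
   vertex 1.6 0.2 3.4
   vertex 1.0 3.6 1.4
   vertex 2.0 0.2 1.2
  endloop
 endfacet
 facet normal -0.983 -0.077 0.164
  outer loop
   vertex 1.6 0.2 3.4
   vertex 1.4 3.6 3.8
   vertex 1.0 3.6 1.4
  endloop
 endfacet
 facet normal 0.582 -0.061 0.811
  outer loop
   vertex 1.6 0.2 3.4
   vertex 3.4 1.4 2.2
   vertex 1.4 3.6 3.8
  endloop
 endfacet
 facet normal 0.476 0.208 -0.855
  outer loop
   vertex 2.4 0.4 1.4
   vertex 1.0 3.6 1.4
   vertex 3.4 1.4 2.2
  endloop
 endfacet
 facet normal 0.374 0.164 -0.913
  outer loop
   vertex 2.4 0.4 1.4
   vertex 2.0 0.2 1.2
   vertex 1.0 3.6 1.4
  endloop
 endfacet
 facet normal 0.624 -0.762 0.173
  outer loop
   vertex 2.4 0.4 1.4
   vertex 3.4 1.4 2.2
   vertex 1.6 0.2 3.4
  endloop
 endfacet
 facet normal 0.415 -0.906 0.076
  outer loop
   vertex 2.4 0.4 1.4
   vertex 1.6 0.2 3.4
   vertex 2.0 0.2 1.2
  endloop
 endfacet
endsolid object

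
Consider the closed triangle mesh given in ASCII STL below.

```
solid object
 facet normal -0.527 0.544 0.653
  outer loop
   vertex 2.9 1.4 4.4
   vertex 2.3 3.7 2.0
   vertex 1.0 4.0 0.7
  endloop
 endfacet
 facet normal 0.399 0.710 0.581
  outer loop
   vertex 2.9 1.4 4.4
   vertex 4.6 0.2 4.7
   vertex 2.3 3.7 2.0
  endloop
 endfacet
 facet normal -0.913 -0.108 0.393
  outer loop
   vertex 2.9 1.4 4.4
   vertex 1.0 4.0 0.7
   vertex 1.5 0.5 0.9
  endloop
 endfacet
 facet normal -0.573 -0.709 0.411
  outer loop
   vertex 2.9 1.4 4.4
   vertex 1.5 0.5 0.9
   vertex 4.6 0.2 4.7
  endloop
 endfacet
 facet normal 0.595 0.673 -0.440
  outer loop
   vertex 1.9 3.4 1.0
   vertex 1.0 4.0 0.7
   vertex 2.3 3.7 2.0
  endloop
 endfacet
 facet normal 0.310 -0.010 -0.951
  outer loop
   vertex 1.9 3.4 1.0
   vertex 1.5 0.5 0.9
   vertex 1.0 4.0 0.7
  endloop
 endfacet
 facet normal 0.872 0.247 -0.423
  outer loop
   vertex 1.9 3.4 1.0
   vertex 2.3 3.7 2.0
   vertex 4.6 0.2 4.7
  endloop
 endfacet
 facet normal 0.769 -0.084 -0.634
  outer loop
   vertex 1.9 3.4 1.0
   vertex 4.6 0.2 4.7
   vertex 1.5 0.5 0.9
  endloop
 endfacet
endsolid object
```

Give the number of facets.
8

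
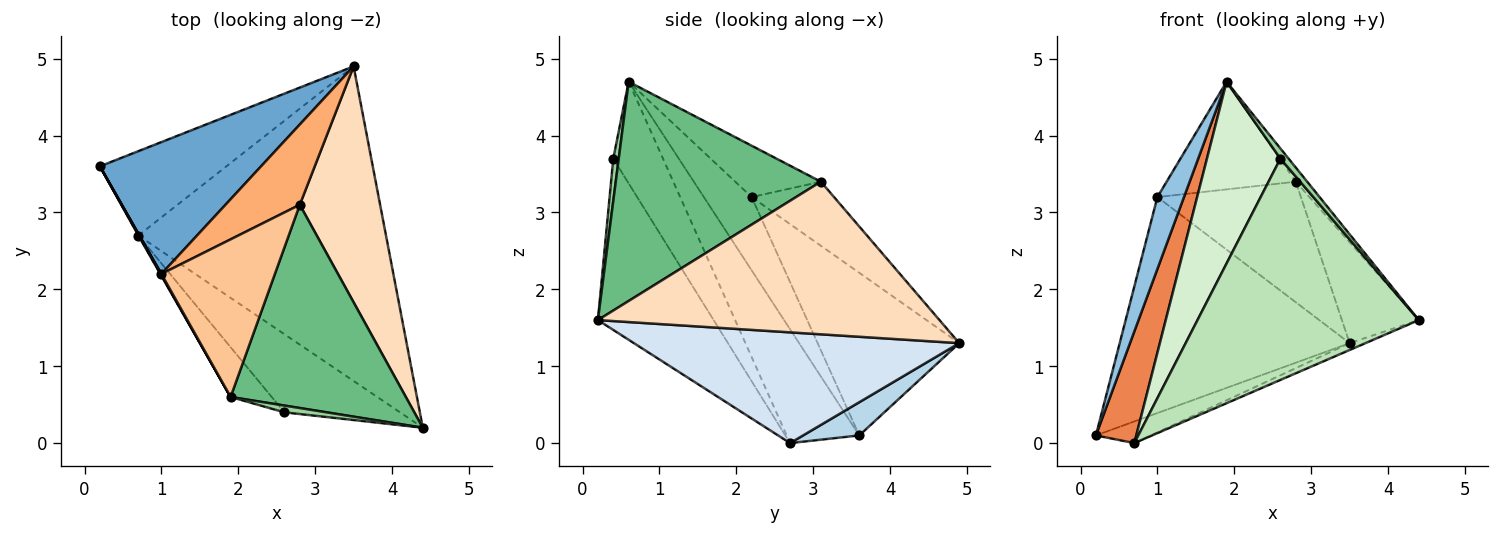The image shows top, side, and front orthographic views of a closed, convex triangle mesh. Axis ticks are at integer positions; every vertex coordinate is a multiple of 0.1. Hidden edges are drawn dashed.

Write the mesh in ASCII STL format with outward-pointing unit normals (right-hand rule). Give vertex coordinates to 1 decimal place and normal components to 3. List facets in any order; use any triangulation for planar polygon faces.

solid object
 facet normal -0.465 0.755 0.461
  outer loop
   vertex 1.0 2.2 3.2
   vertex 3.5 4.9 1.3
   vertex 0.2 3.6 0.1
  endloop
 endfacet
 facet normal -0.874 -0.486 0.006
  outer loop
   vertex 1.0 2.2 3.2
   vertex 0.2 3.6 0.1
   vertex 1.9 0.6 4.7
  endloop
 endfacet
 facet normal 0.246 0.241 -0.939
  outer loop
   vertex 0.7 2.7 0.0
   vertex 0.2 3.6 0.1
   vertex 3.5 4.9 1.3
  endloop
 endfacet
 facet normal 0.408 0.020 -0.913
  outer loop
   vertex 0.7 2.7 0.0
   vertex 3.5 4.9 1.3
   vertex 4.4 0.2 1.6
  endloop
 endfacet
 facet normal -0.874 -0.486 0.006
  outer loop
   vertex 0.7 2.7 0.0
   vertex 1.9 0.6 4.7
   vertex 0.2 3.6 0.1
  endloop
 endfacet
 facet normal -0.431 0.751 0.500
  outer loop
   vertex 2.8 3.1 3.4
   vertex 3.5 4.9 1.3
   vertex 1.0 2.2 3.2
  endloop
 endfacet
 facet normal -0.350 0.528 0.774
  outer loop
   vertex 2.8 3.1 3.4
   vertex 1.0 2.2 3.2
   vertex 1.9 0.6 4.7
  endloop
 endfacet
 facet normal 0.868 0.195 0.457
  outer loop
   vertex 2.8 3.1 3.4
   vertex 4.4 0.2 1.6
   vertex 3.5 4.9 1.3
  endloop
 endfacet
 facet normal 0.780 0.043 0.624
  outer loop
   vertex 2.8 3.1 3.4
   vertex 1.9 0.6 4.7
   vertex 4.4 0.2 1.6
  endloop
 endfacet
 facet normal 0.485 -0.728 0.485
  outer loop
   vertex 2.6 0.4 3.7
   vertex 4.4 0.2 1.6
   vertex 1.9 0.6 4.7
  endloop
 endfacet
 facet normal -0.442 -0.846 -0.299
  outer loop
   vertex 2.6 0.4 3.7
   vertex 0.7 2.7 0.0
   vertex 4.4 0.2 1.6
  endloop
 endfacet
 facet normal -0.547 -0.808 -0.221
  outer loop
   vertex 2.6 0.4 3.7
   vertex 1.9 0.6 4.7
   vertex 0.7 2.7 0.0
  endloop
 endfacet
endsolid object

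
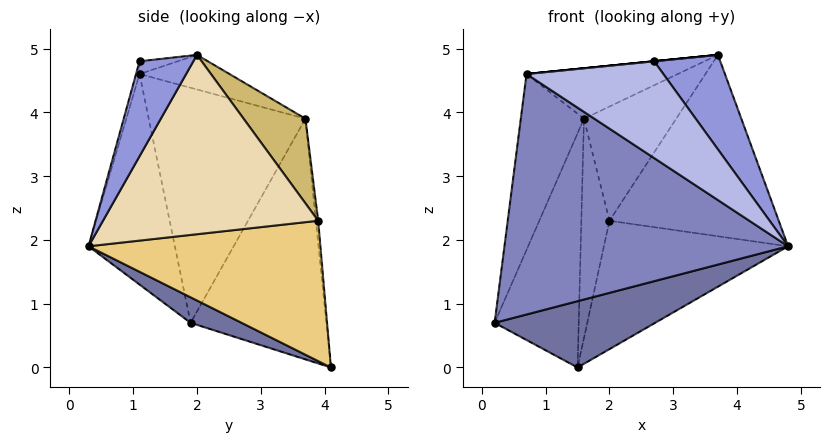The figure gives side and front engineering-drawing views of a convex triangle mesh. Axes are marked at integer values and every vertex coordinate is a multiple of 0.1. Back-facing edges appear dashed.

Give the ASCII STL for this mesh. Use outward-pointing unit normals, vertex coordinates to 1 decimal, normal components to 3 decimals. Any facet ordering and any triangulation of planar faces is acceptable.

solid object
 facet normal 0.115 -0.362 -0.925
  outer loop
   vertex 1.5 4.1 0.0
   vertex 4.8 0.3 1.9
   vertex 0.2 1.9 0.7
  endloop
 endfacet
 facet normal -0.288 -0.945 -0.157
  outer loop
   vertex 0.7 1.1 4.6
   vertex 0.2 1.9 0.7
   vertex 4.8 0.3 1.9
  endloop
 endfacet
 facet normal 0.524 -0.644 0.557
  outer loop
   vertex 2.7 1.1 4.8
   vertex 4.8 0.3 1.9
   vertex 3.7 2.0 4.9
  endloop
 endfacet
 facet normal -0.025 -0.968 0.249
  outer loop
   vertex 2.7 1.1 4.8
   vertex 0.7 1.1 4.6
   vertex 4.8 0.3 1.9
  endloop
 endfacet
 facet normal -0.100 0.000 0.995
  outer loop
   vertex 2.7 1.1 4.8
   vertex 3.7 2.0 4.9
   vertex 0.7 1.1 4.6
  endloop
 endfacet
 facet normal -0.188 0.315 0.930
  outer loop
   vertex 1.6 3.7 3.9
   vertex 0.7 1.1 4.6
   vertex 3.7 2.0 4.9
  endloop
 endfacet
 facet normal -0.848 0.525 0.076
  outer loop
   vertex 1.6 3.7 3.9
   vertex 1.5 4.1 0.0
   vertex 0.2 1.9 0.7
  endloop
 endfacet
 facet normal -0.910 0.367 0.192
  outer loop
   vertex 1.6 3.7 3.9
   vertex 0.2 1.9 0.7
   vertex 0.7 1.1 4.6
  endloop
 endfacet
 facet normal -0.081 0.991 0.104
  outer loop
   vertex 2.0 3.9 2.3
   vertex 1.5 4.1 0.0
   vertex 1.6 3.7 3.9
  endloop
 endfacet
 facet normal 0.541 0.807 0.236
  outer loop
   vertex 2.0 3.9 2.3
   vertex 1.6 3.7 3.9
   vertex 3.7 2.0 4.9
  endloop
 endfacet
 facet normal 0.778 0.618 -0.115
  outer loop
   vertex 2.0 3.9 2.3
   vertex 4.8 0.3 1.9
   vertex 1.5 4.1 0.0
  endloop
 endfacet
 facet normal 0.784 0.617 -0.062
  outer loop
   vertex 2.0 3.9 2.3
   vertex 3.7 2.0 4.9
   vertex 4.8 0.3 1.9
  endloop
 endfacet
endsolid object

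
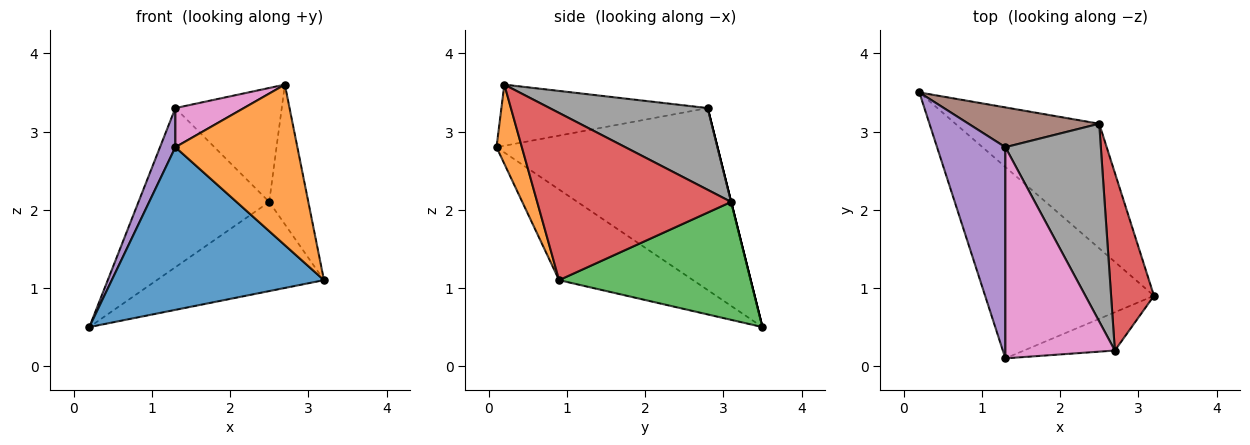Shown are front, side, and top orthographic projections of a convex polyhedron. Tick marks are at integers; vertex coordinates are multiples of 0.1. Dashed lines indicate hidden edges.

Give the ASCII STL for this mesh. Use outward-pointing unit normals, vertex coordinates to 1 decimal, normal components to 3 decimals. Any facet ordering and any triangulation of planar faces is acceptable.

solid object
 facet normal -0.379 -0.600 -0.705
  outer loop
   vertex 1.3 0.1 2.8
   vertex 0.2 3.5 0.5
   vertex 3.2 0.9 1.1
  endloop
 endfacet
 facet normal 0.198 -0.953 -0.227
  outer loop
   vertex 2.7 0.2 3.6
   vertex 1.3 0.1 2.8
   vertex 3.2 0.9 1.1
  endloop
 endfacet
 facet normal 0.555 0.484 -0.677
  outer loop
   vertex 2.5 3.1 2.1
   vertex 3.2 0.9 1.1
   vertex 0.2 3.5 0.5
  endloop
 endfacet
 facet normal 0.951 0.192 0.244
  outer loop
   vertex 2.5 3.1 2.1
   vertex 2.7 0.2 3.6
   vertex 3.2 0.9 1.1
  endloop
 endfacet
 facet normal -0.934 -0.065 0.351
  outer loop
   vertex 1.3 2.8 3.3
   vertex 0.2 3.5 0.5
   vertex 1.3 0.1 2.8
  endloop
 endfacet
 facet normal 0.000 0.970 0.243
  outer loop
   vertex 1.3 2.8 3.3
   vertex 2.5 3.1 2.1
   vertex 0.2 3.5 0.5
  endloop
 endfacet
 facet normal -0.481 -0.160 0.862
  outer loop
   vertex 1.3 2.8 3.3
   vertex 1.3 0.1 2.8
   vertex 2.7 0.2 3.6
  endloop
 endfacet
 facet normal 0.596 0.401 0.696
  outer loop
   vertex 1.3 2.8 3.3
   vertex 2.7 0.2 3.6
   vertex 2.5 3.1 2.1
  endloop
 endfacet
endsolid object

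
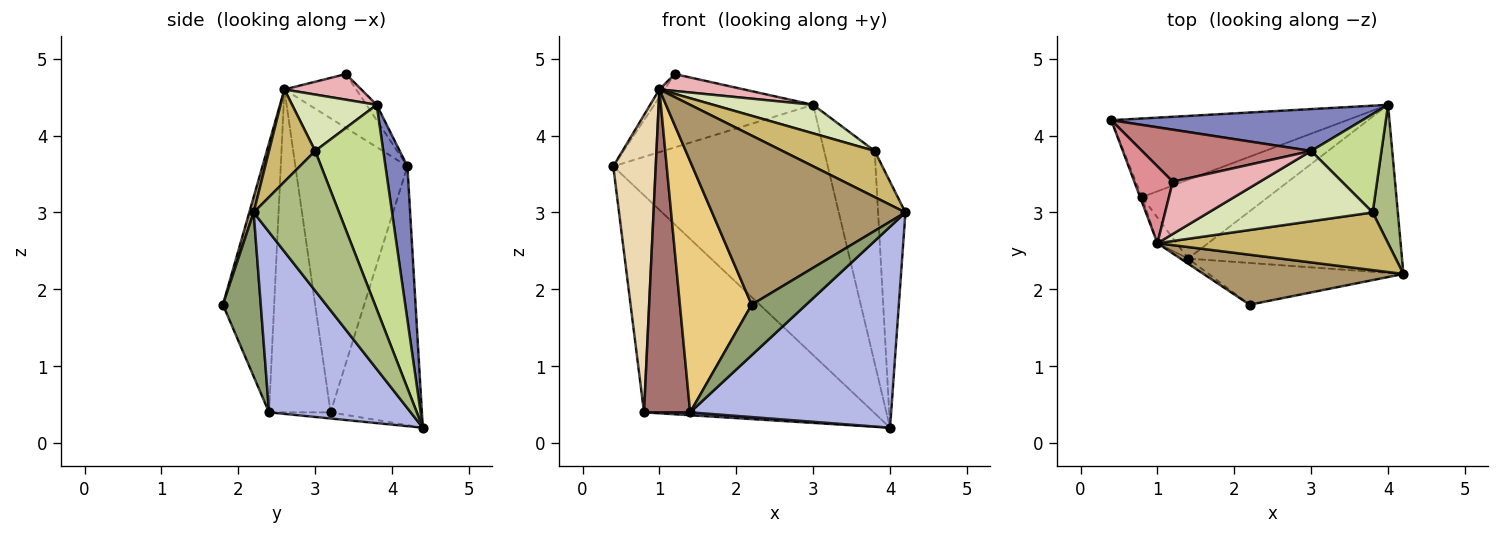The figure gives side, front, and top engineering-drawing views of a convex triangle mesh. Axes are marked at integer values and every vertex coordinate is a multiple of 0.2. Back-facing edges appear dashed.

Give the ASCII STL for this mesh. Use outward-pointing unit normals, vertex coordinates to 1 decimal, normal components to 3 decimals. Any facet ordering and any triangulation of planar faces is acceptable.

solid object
 facet normal -0.350 0.881 -0.319
  outer loop
   vertex 0.8 3.2 0.4
   vertex 0.4 4.2 3.6
   vertex 4.0 4.4 0.2
  endloop
 endfacet
 facet normal 0.100 0.981 0.164
  outer loop
   vertex 3.0 3.8 4.4
   vertex 4.0 4.4 0.2
   vertex 0.4 4.2 3.6
  endloop
 endfacet
 facet normal -0.049 -0.037 -0.998
  outer loop
   vertex 1.4 2.4 0.4
   vertex 0.8 3.2 0.4
   vertex 4.0 4.4 0.2
  endloop
 endfacet
 facet normal 0.476 -0.675 -0.564
  outer loop
   vertex 1.4 2.4 0.4
   vertex 4.0 4.4 0.2
   vertex 4.2 2.2 3.0
  endloop
 endfacet
 facet normal 0.473 -0.679 -0.561
  outer loop
   vertex 1.4 2.4 0.4
   vertex 4.2 2.2 3.0
   vertex 2.2 1.8 1.8
  endloop
 endfacet
 facet normal 0.939 0.300 0.169
  outer loop
   vertex 3.8 3.0 3.8
   vertex 4.2 2.2 3.0
   vertex 4.0 4.4 0.2
  endloop
 endfacet
 facet normal 0.774 0.574 0.266
  outer loop
   vertex 3.8 3.0 3.8
   vertex 4.0 4.4 0.2
   vertex 3.0 3.8 4.4
  endloop
 endfacet
 facet normal 0.303 -0.359 0.883
  outer loop
   vertex 1.0 2.6 4.6
   vertex 3.8 3.0 3.8
   vertex 3.0 3.8 4.4
  endloop
 endfacet
 facet normal 0.022 -0.959 0.283
  outer loop
   vertex 1.0 2.6 4.6
   vertex 2.2 1.8 1.8
   vertex 4.2 2.2 3.0
  endloop
 endfacet
 facet normal 0.298 -0.596 0.745
  outer loop
   vertex 1.0 2.6 4.6
   vertex 4.2 2.2 3.0
   vertex 3.8 3.0 3.8
  endloop
 endfacet
 facet normal -0.581 -0.814 -0.017
  outer loop
   vertex 1.0 2.6 4.6
   vertex 1.4 2.4 0.4
   vertex 2.2 1.8 1.8
  endloop
 endfacet
 facet normal -0.935 -0.354 -0.006
  outer loop
   vertex 1.0 2.6 4.6
   vertex 0.4 4.2 3.6
   vertex 0.8 3.2 0.4
  endloop
 endfacet
 facet normal -0.799 -0.599 -0.048
  outer loop
   vertex 1.0 2.6 4.6
   vertex 0.8 3.2 0.4
   vertex 1.4 2.4 0.4
  endloop
 endfacet
 facet normal -0.053 0.814 0.578
  outer loop
   vertex 1.2 3.4 4.8
   vertex 3.0 3.8 4.4
   vertex 0.4 4.2 3.6
  endloop
 endfacet
 facet normal -0.812 0.058 0.580
  outer loop
   vertex 1.2 3.4 4.8
   vertex 0.4 4.2 3.6
   vertex 1.0 2.6 4.6
  endloop
 endfacet
 facet normal 0.269 -0.296 0.916
  outer loop
   vertex 1.2 3.4 4.8
   vertex 1.0 2.6 4.6
   vertex 3.0 3.8 4.4
  endloop
 endfacet
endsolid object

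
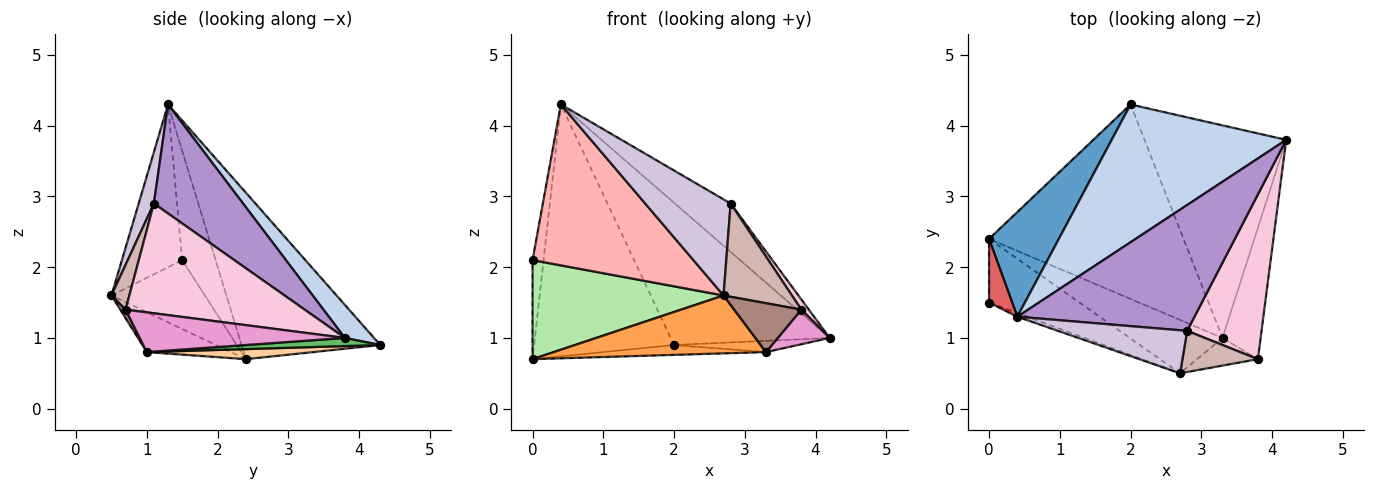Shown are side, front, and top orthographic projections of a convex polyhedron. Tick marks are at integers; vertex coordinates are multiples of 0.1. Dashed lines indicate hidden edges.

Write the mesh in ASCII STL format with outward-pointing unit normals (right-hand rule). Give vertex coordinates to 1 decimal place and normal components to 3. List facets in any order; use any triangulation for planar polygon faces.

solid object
 facet normal -0.675 0.681 0.283
  outer loop
   vertex 2.0 4.3 0.9
   vertex 0.0 2.4 0.7
   vertex 0.4 1.3 4.3
  endloop
 endfacet
 facet normal 0.130 0.712 0.690
  outer loop
   vertex 2.0 4.3 0.9
   vertex 0.4 1.3 4.3
   vertex 4.2 3.8 1.0
  endloop
 endfacet
 facet normal -0.280 -0.706 -0.651
  outer loop
   vertex 3.3 1.0 0.8
   vertex 2.7 0.5 1.6
   vertex 0.0 2.4 0.7
  endloop
 endfacet
 facet normal 0.052 0.051 -0.997
  outer loop
   vertex 3.3 1.0 0.8
   vertex 0.0 2.4 0.7
   vertex 2.0 4.3 0.9
  endloop
 endfacet
 facet normal 0.057 0.053 -0.997
  outer loop
   vertex 3.3 1.0 0.8
   vertex 2.0 4.3 0.9
   vertex 4.2 3.8 1.0
  endloop
 endfacet
 facet normal -0.381 -0.778 -0.500
  outer loop
   vertex 0.0 1.5 2.1
   vertex 0.0 2.4 0.7
   vertex 2.7 0.5 1.6
  endloop
 endfacet
 facet normal -0.931 0.307 0.197
  outer loop
   vertex 0.0 1.5 2.1
   vertex 0.4 1.3 4.3
   vertex 0.0 2.4 0.7
  endloop
 endfacet
 facet normal -0.351 -0.936 -0.021
  outer loop
   vertex 0.0 1.5 2.1
   vertex 2.7 0.5 1.6
   vertex 0.4 1.3 4.3
  endloop
 endfacet
 facet normal 0.498 0.311 0.809
  outer loop
   vertex 2.8 1.1 2.9
   vertex 4.2 3.8 1.0
   vertex 0.4 1.3 4.3
  endloop
 endfacet
 facet normal 0.160 -0.901 0.403
  outer loop
   vertex 2.8 1.1 2.9
   vertex 0.4 1.3 4.3
   vertex 2.7 0.5 1.6
  endloop
 endfacet
 facet normal 0.069 -0.868 -0.491
  outer loop
   vertex 3.8 0.7 1.4
   vertex 2.7 0.5 1.6
   vertex 3.3 1.0 0.8
  endloop
 endfacet
 facet normal 0.233 -0.890 0.393
  outer loop
   vertex 3.8 0.7 1.4
   vertex 2.8 1.1 2.9
   vertex 2.7 0.5 1.6
  endloop
 endfacet
 facet normal 0.710 -0.179 -0.681
  outer loop
   vertex 3.8 0.7 1.4
   vertex 3.3 1.0 0.8
   vertex 4.2 3.8 1.0
  endloop
 endfacet
 facet normal 0.827 -0.034 0.561
  outer loop
   vertex 3.8 0.7 1.4
   vertex 4.2 3.8 1.0
   vertex 2.8 1.1 2.9
  endloop
 endfacet
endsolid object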